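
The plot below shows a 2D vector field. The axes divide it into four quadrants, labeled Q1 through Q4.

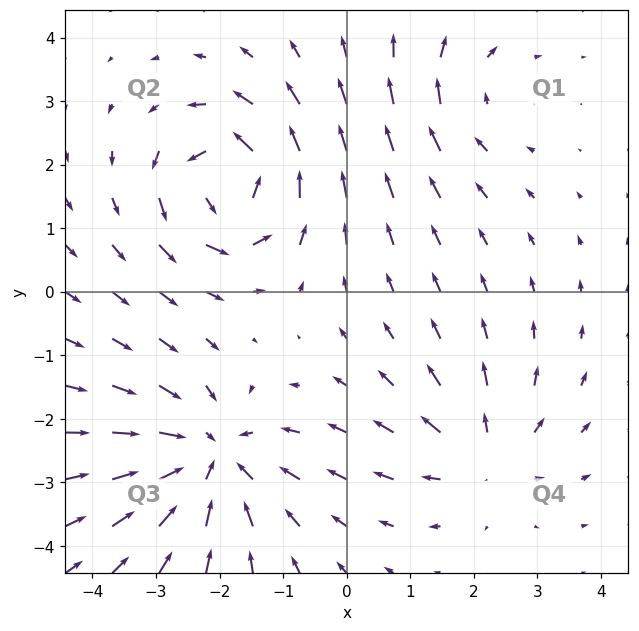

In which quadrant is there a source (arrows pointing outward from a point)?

Q4

The source sits at approximately (2.2, -2.6), which lies in quadrant Q4. The divergence there is about +3, positive as expected for a source.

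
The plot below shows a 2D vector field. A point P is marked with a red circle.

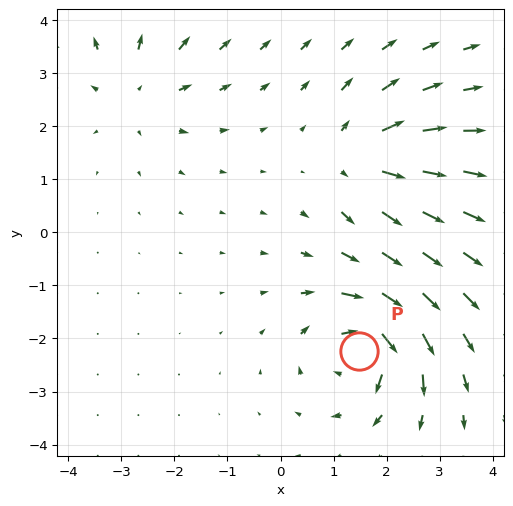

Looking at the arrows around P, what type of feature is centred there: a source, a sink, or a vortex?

vortex

At P (1.5, -2.2) the arrows circulate clockwise. Divergence ≈0, curl about -6 — near-zero divergence with nonzero curl is a vortex.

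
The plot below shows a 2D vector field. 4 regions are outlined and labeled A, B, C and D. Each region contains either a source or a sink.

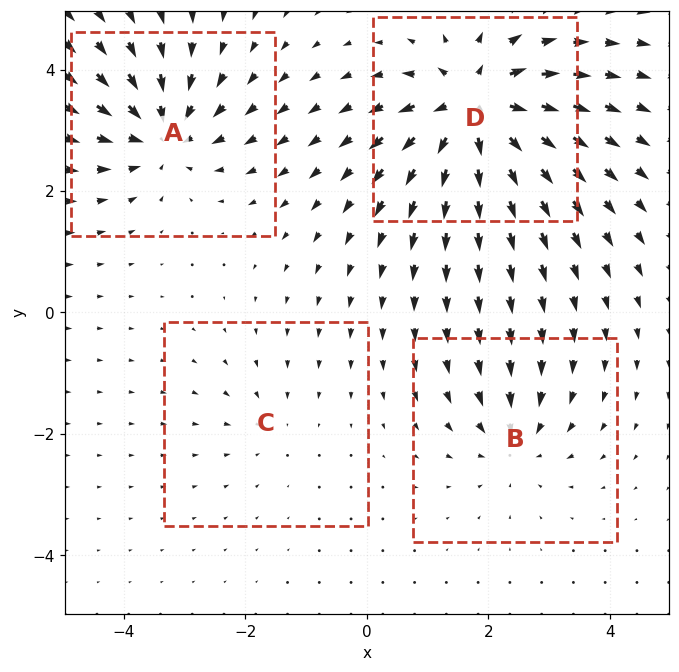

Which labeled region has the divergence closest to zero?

C

Divergence at each region's feature centre — A: about -6, B: about -4, C: about -2, D: about +9. Region C is closest to zero.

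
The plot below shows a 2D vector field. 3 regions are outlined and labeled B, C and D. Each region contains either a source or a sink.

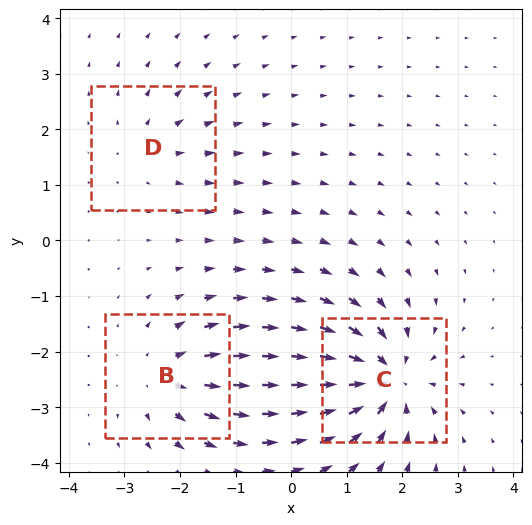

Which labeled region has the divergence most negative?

C

Divergence at each region's feature centre — B: about +4, C: about -6, D: about +2. Region C is most negative.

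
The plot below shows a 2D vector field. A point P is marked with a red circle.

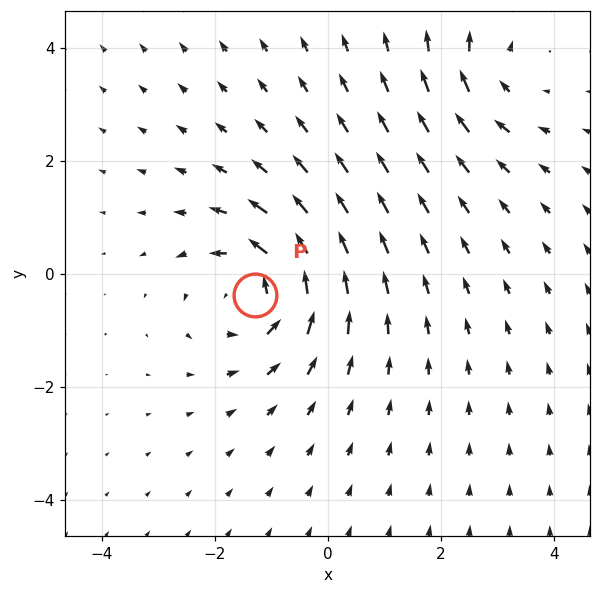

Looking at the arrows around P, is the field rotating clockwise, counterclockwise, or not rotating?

counterclockwise

Near P at (-1.3, -0.4) the arrows circulate counterclockwise. The curl (z-component) there is about +5; positive curl means counterclockwise rotation.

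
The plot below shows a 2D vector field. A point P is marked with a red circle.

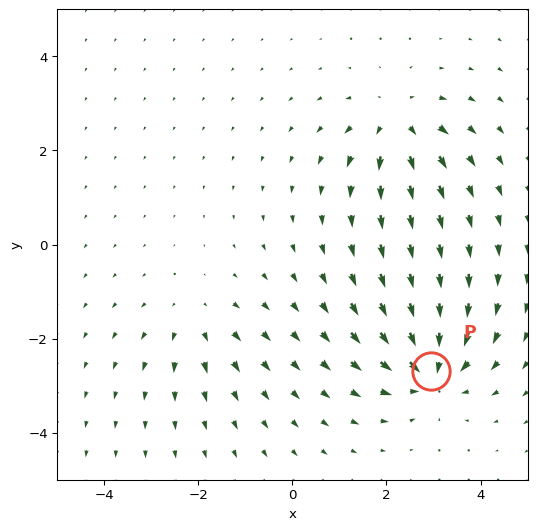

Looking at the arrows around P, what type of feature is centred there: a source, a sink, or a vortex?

sink

At P (2.9, -2.7) the arrows converge inward. Divergence about -7, curl ≈0 — negative divergence with near-zero curl is a sink.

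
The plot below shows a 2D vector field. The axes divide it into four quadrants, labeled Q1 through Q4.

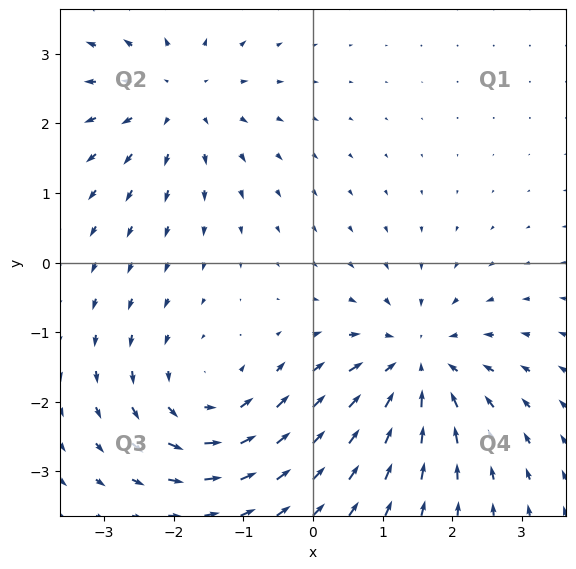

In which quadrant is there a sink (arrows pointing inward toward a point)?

The sink sits at approximately (1.5, -1.5), which lies in quadrant Q4. The divergence there is about -4, negative as expected for a sink.

Q4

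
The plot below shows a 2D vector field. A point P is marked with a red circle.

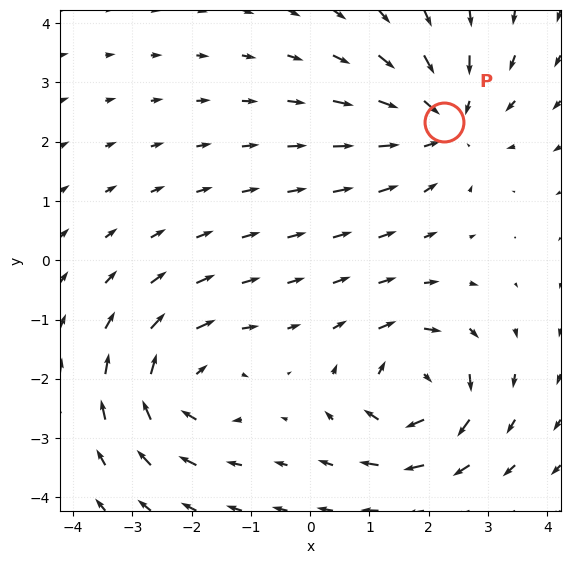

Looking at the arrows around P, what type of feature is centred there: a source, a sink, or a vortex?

sink

At P (2.3, 2.3) the arrows converge inward. Divergence about -5, curl ≈0 — negative divergence with near-zero curl is a sink.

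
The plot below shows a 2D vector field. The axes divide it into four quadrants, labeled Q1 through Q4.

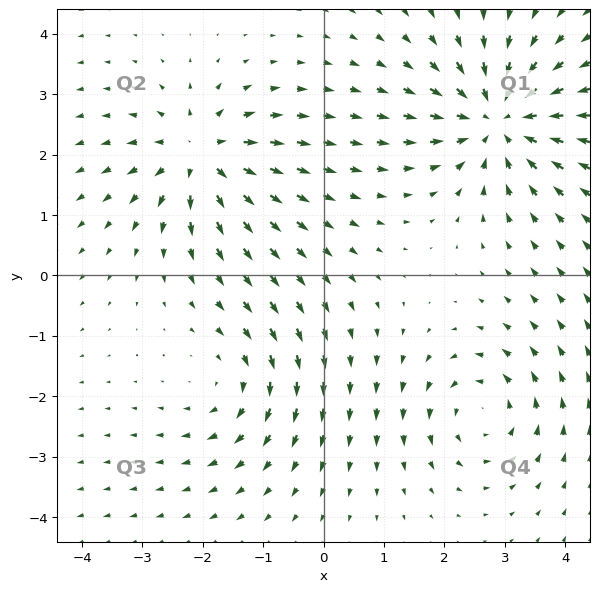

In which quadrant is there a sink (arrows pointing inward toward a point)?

The sink sits at approximately (2.9, 2.6), which lies in quadrant Q1. The divergence there is about -5, negative as expected for a sink.

Q1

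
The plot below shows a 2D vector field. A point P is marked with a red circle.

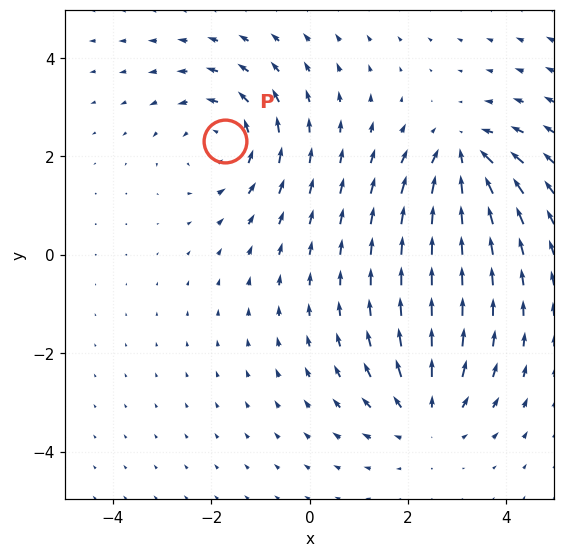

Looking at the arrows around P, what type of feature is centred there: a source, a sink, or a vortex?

At P (-1.7, 2.3) the arrows circulate counterclockwise. Divergence ≈0, curl about +4 — near-zero divergence with nonzero curl is a vortex.

vortex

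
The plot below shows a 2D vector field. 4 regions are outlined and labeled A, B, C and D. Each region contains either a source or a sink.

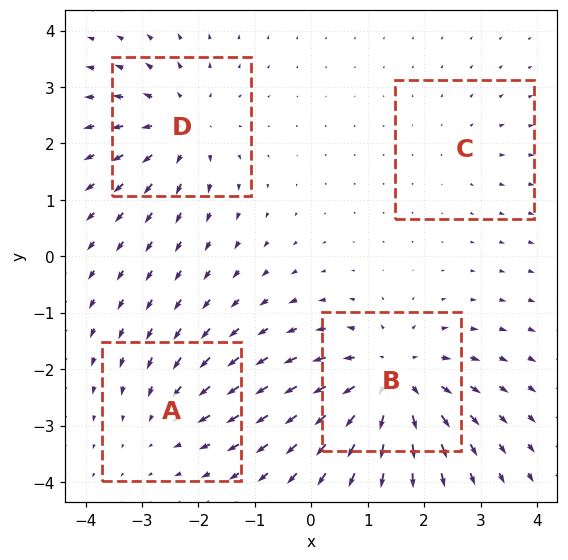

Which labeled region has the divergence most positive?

B

Divergence at each region's feature centre — A: about -3, B: about +6, C: about +2, D: about +5. Region B is most positive.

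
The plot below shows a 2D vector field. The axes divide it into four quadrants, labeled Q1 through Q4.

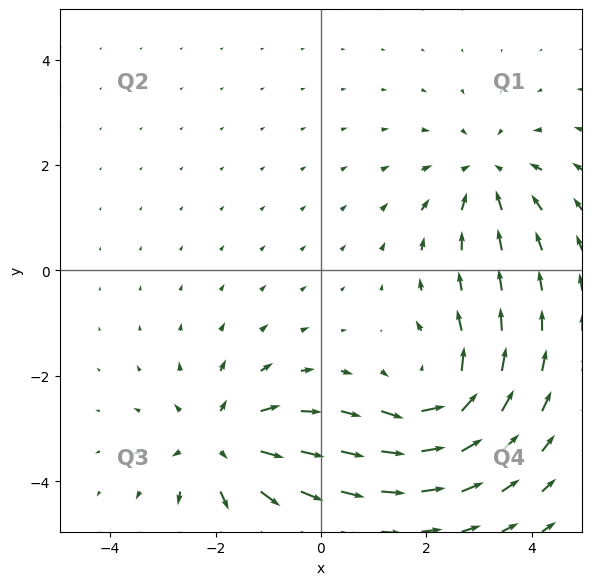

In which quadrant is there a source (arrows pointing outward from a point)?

The source sits at approximately (-1.9, -3.3), which lies in quadrant Q3. The divergence there is about +5, positive as expected for a source.

Q3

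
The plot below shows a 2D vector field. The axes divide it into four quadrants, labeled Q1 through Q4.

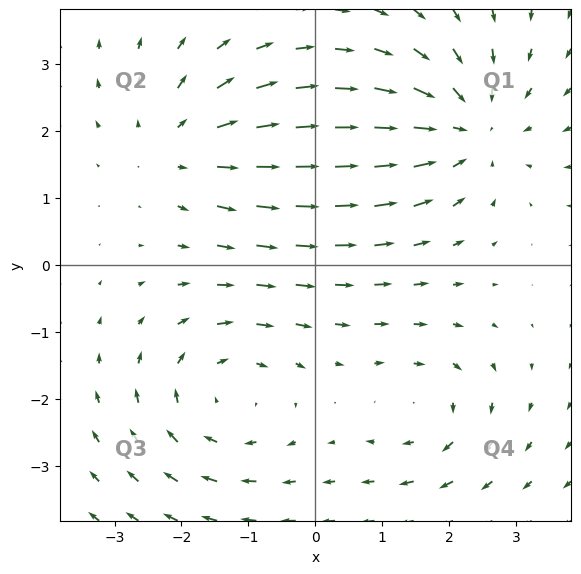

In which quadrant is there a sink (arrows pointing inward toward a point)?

The sink sits at approximately (2.3, 2.0), which lies in quadrant Q1. The divergence there is about -4, negative as expected for a sink.

Q1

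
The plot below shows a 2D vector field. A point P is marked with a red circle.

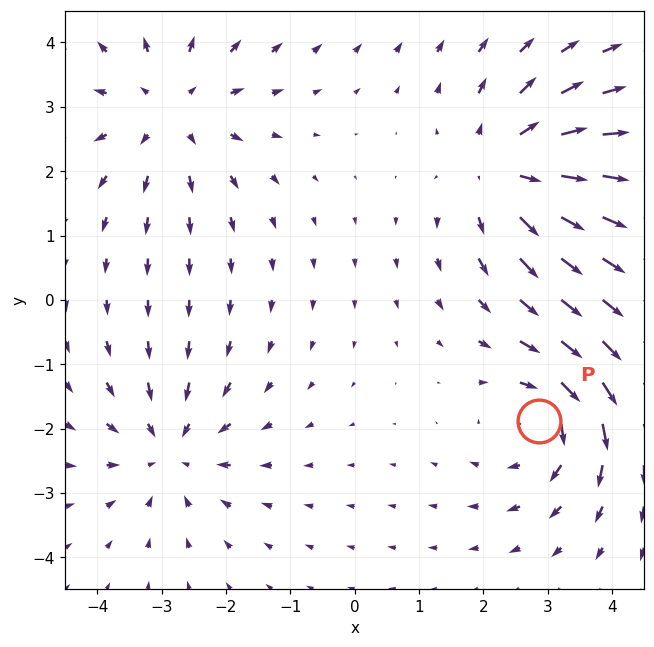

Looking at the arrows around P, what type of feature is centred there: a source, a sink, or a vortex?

At P (2.9, -1.9) the arrows circulate clockwise. Divergence ≈0, curl about -5 — near-zero divergence with nonzero curl is a vortex.

vortex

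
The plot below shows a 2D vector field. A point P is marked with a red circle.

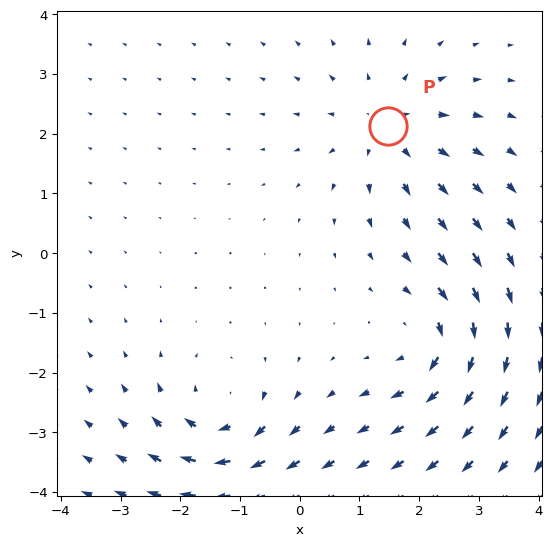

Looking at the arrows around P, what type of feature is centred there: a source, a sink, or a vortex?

At P (1.5, 2.1) the arrows spread outward. Divergence about +4, curl ≈0 — positive divergence with near-zero curl is a source.

source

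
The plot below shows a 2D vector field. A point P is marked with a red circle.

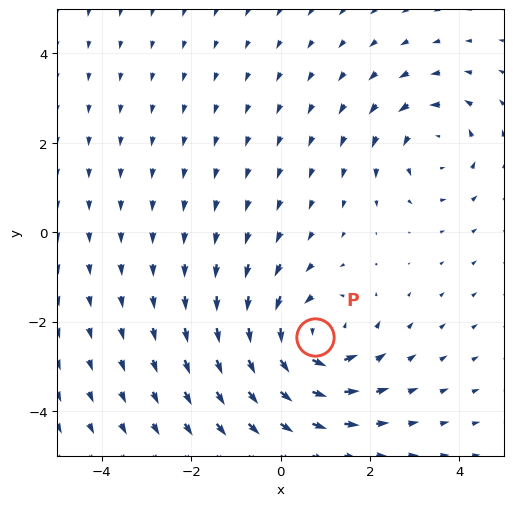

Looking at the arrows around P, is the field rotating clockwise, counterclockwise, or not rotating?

counterclockwise

Near P at (0.8, -2.3) the arrows circulate counterclockwise. The curl (z-component) there is about +4; positive curl means counterclockwise rotation.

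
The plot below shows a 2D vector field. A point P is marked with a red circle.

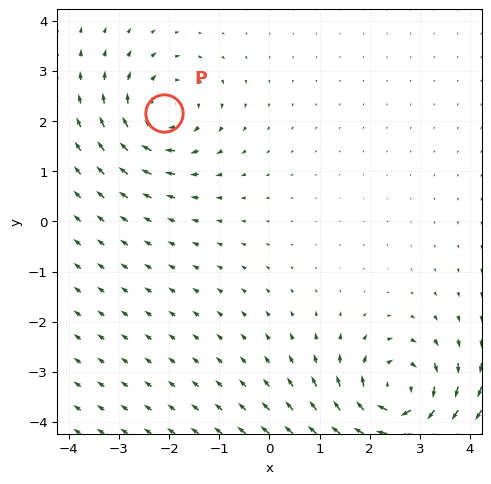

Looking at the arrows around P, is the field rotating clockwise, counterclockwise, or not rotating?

Near P at (-2.1, 2.2) the arrows circulate clockwise. The curl (z-component) there is about -4; negative curl means clockwise rotation.

clockwise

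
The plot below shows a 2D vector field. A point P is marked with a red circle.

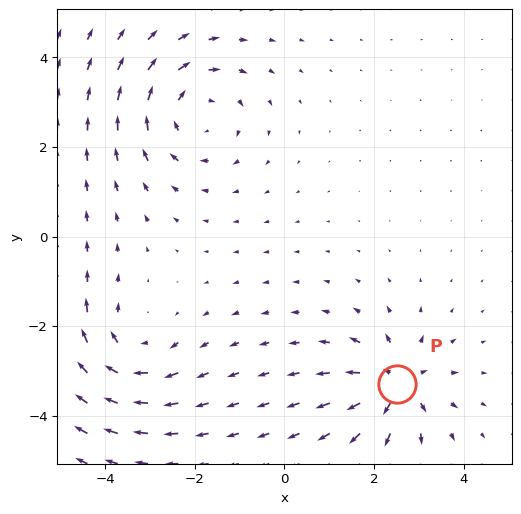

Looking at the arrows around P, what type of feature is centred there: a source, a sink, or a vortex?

source

At P (2.5, -3.3) the arrows spread outward. Divergence about +6, curl ≈0 — positive divergence with near-zero curl is a source.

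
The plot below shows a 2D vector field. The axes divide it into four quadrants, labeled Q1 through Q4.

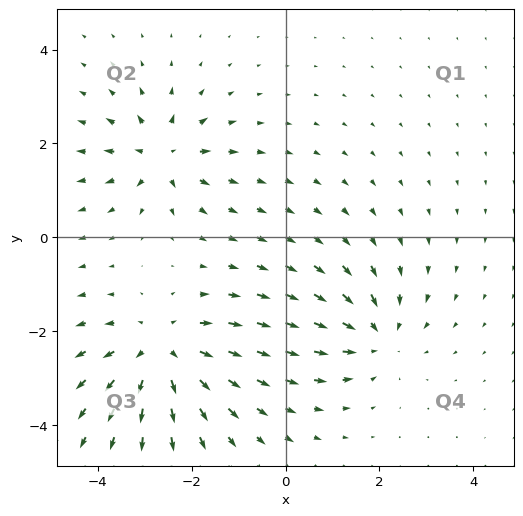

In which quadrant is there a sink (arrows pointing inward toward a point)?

Q4

The sink sits at approximately (1.9, -2.1), which lies in quadrant Q4. The divergence there is about -4, negative as expected for a sink.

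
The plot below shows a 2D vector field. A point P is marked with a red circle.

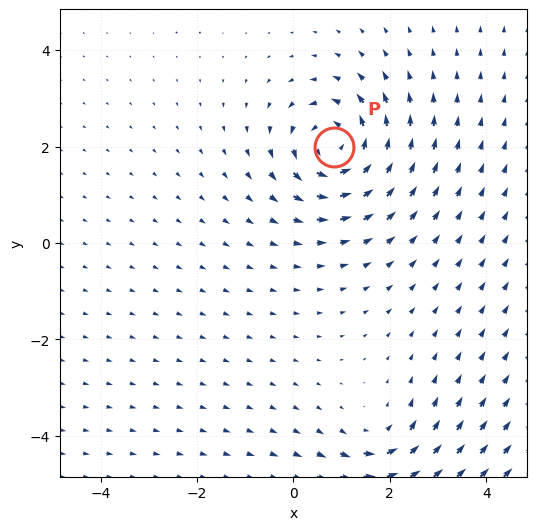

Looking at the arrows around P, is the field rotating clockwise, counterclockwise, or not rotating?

Near P at (0.9, 2.0) the arrows circulate counterclockwise. The curl (z-component) there is about +6; positive curl means counterclockwise rotation.

counterclockwise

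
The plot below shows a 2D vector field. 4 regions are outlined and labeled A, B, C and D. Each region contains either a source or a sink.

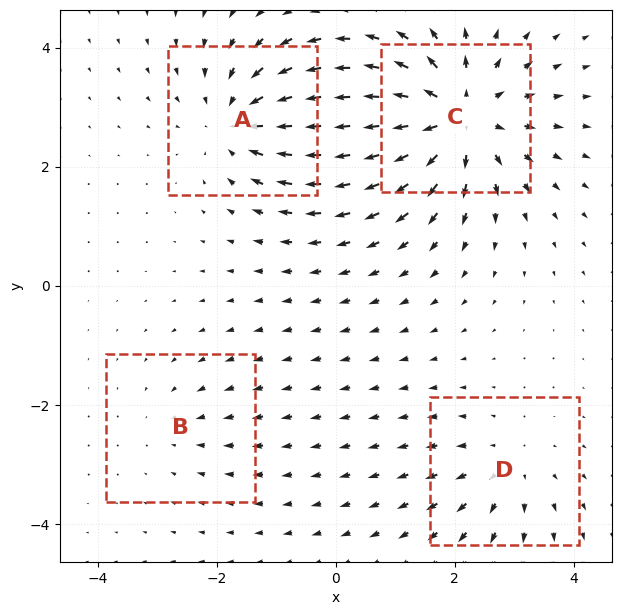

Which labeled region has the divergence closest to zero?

B

Divergence at each region's feature centre — A: about -5, B: about -2, C: about +7, D: about +3. Region B is closest to zero.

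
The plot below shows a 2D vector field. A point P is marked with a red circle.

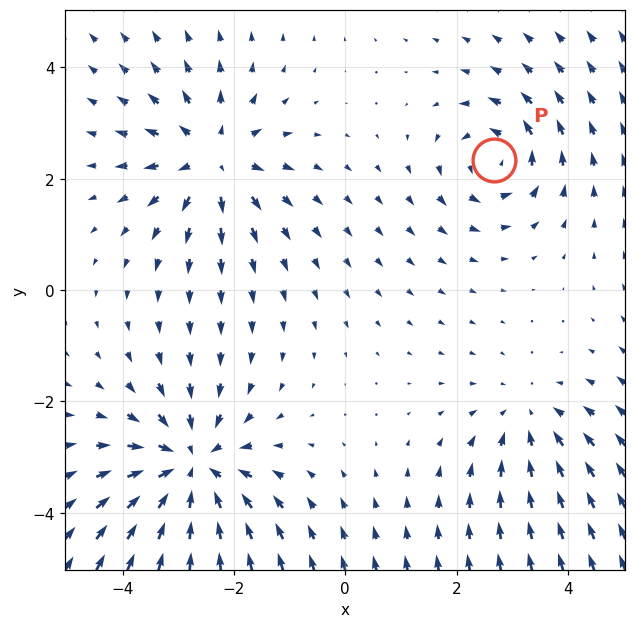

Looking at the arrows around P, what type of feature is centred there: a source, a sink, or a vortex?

vortex

At P (2.7, 2.3) the arrows circulate counterclockwise. Divergence ≈0, curl about +4 — near-zero divergence with nonzero curl is a vortex.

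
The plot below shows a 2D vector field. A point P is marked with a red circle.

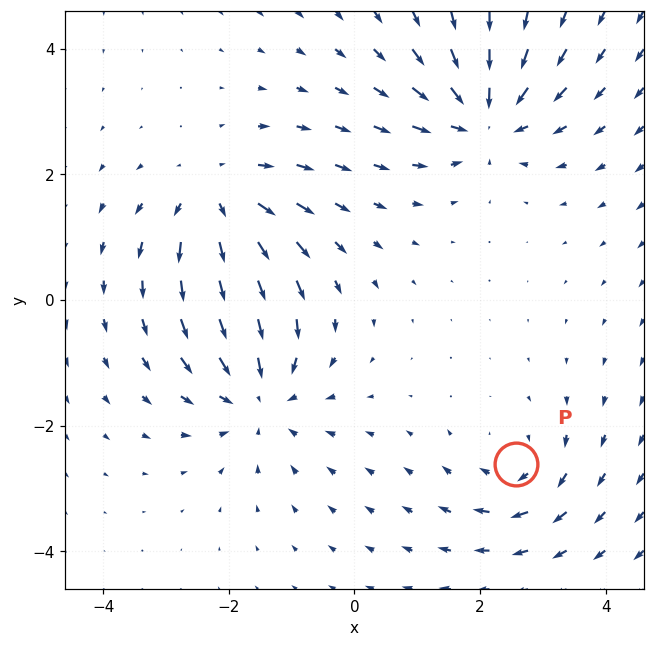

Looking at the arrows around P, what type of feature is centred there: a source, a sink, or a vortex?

vortex

At P (2.6, -2.6) the arrows circulate clockwise. Divergence ≈0, curl about -4 — near-zero divergence with nonzero curl is a vortex.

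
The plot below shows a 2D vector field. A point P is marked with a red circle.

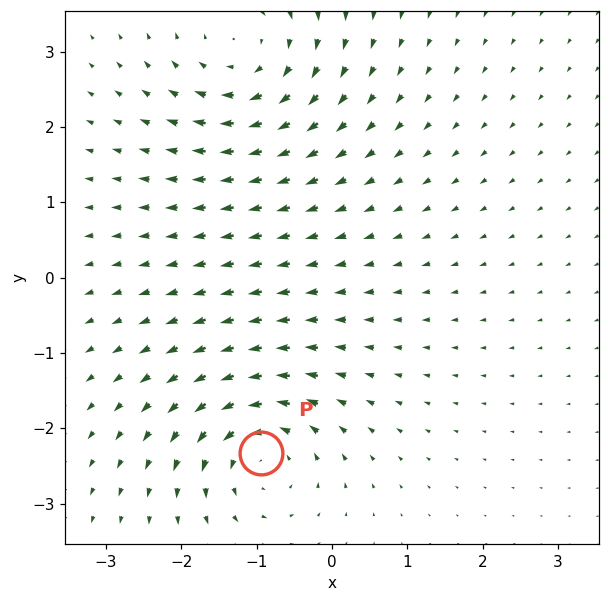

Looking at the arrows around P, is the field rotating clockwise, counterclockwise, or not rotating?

Near P at (-0.9, -2.3) the arrows circulate counterclockwise. The curl (z-component) there is about +4; positive curl means counterclockwise rotation.

counterclockwise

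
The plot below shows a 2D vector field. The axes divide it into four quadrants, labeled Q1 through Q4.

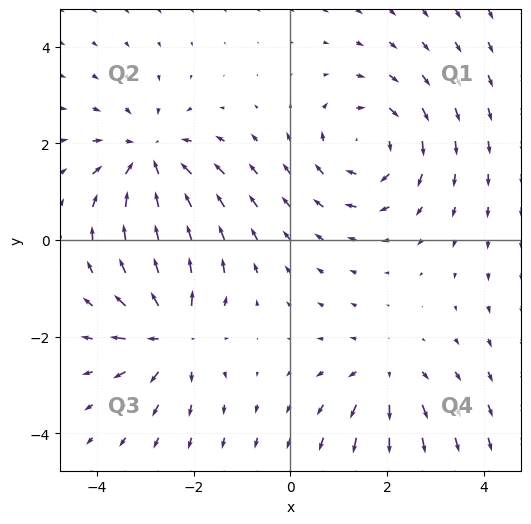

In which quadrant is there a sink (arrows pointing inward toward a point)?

Q2

The sink sits at approximately (-2.9, 1.7), which lies in quadrant Q2. The divergence there is about -4, negative as expected for a sink.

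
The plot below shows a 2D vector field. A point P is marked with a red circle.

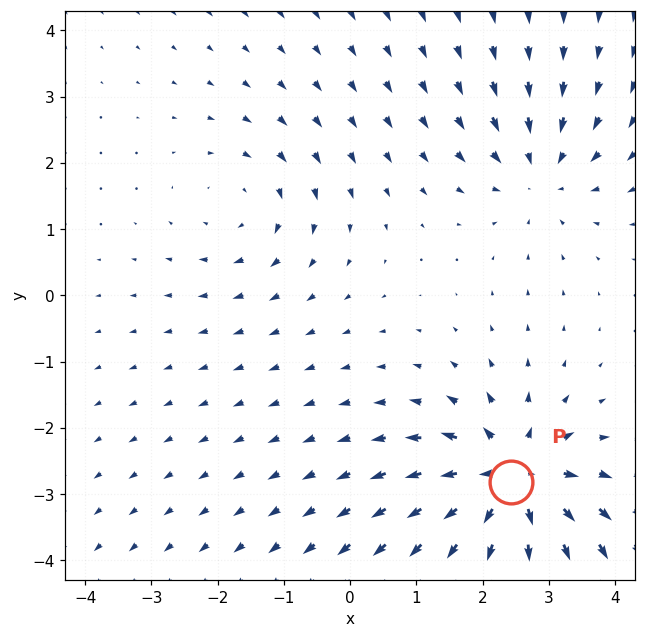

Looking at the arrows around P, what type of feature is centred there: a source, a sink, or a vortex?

source

At P (2.4, -2.8) the arrows spread outward. Divergence about +7, curl ≈0 — positive divergence with near-zero curl is a source.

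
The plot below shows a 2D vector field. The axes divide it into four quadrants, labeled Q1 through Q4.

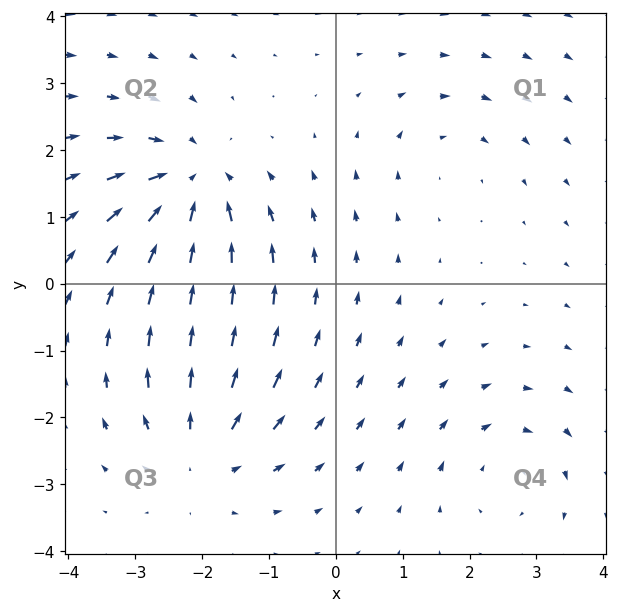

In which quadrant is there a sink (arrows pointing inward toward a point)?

The sink sits at approximately (-2.2, 1.5), which lies in quadrant Q2. The divergence there is about -6, negative as expected for a sink.

Q2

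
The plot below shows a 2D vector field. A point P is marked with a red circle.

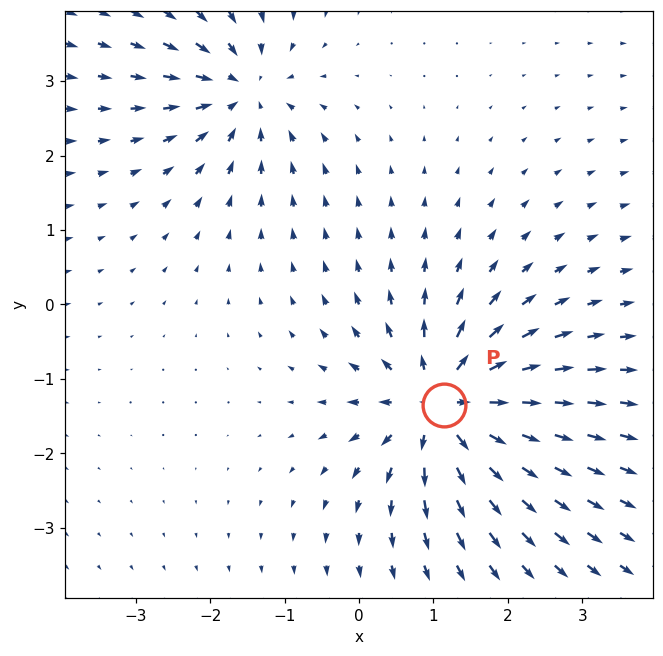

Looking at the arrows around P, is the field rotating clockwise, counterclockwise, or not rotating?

not rotating

Near P at (1.1, -1.3) the arrows show no circulation. The curl there is ≈0.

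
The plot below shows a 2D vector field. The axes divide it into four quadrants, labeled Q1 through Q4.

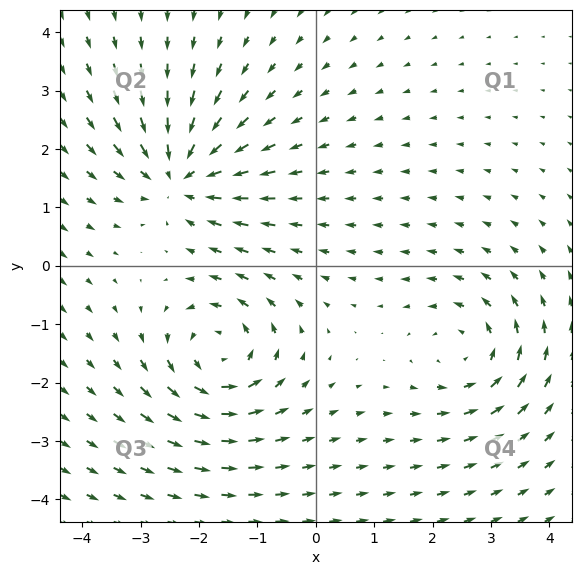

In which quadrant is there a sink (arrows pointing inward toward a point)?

The sink sits at approximately (-2.3, 1.6), which lies in quadrant Q2. The divergence there is about -5, negative as expected for a sink.

Q2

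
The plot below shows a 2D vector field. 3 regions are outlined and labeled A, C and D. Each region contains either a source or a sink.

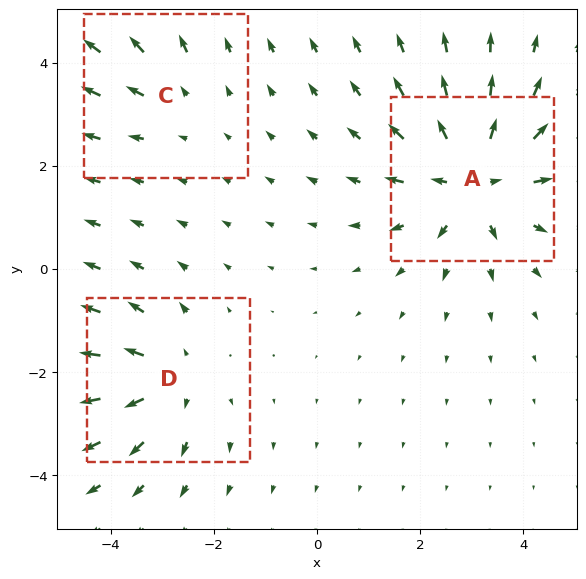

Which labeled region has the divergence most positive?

Divergence at each region's feature centre — A: about +5, C: about +2, D: about +3. Region A is most positive.

A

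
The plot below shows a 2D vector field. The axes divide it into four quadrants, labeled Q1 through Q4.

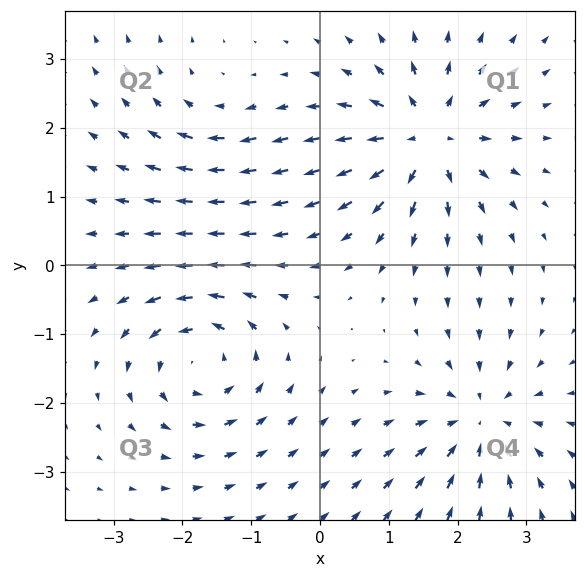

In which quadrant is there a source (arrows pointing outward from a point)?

The source sits at approximately (1.6, 1.9), which lies in quadrant Q1. The divergence there is about +7, positive as expected for a source.

Q1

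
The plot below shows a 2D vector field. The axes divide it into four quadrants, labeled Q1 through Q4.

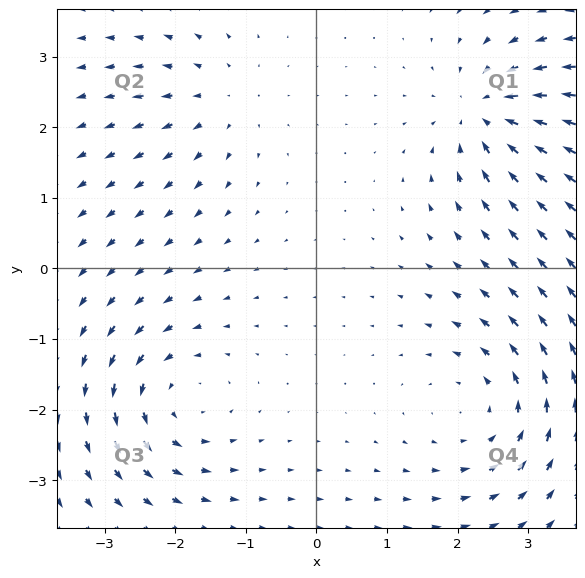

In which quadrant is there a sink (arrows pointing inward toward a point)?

The sink sits at approximately (2.4, 2.2), which lies in quadrant Q1. The divergence there is about -5, negative as expected for a sink.

Q1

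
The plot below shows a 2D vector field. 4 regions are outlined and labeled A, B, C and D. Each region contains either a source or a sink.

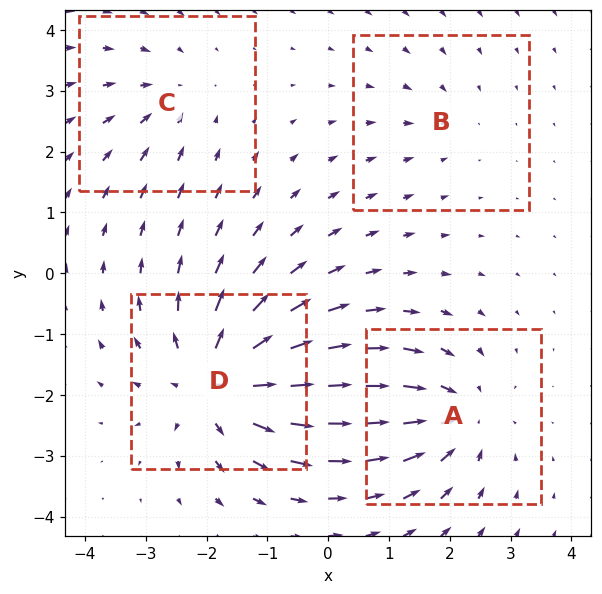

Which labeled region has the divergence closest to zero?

B

Divergence at each region's feature centre — A: about -5, B: about -2, C: about -3, D: about +7. Region B is closest to zero.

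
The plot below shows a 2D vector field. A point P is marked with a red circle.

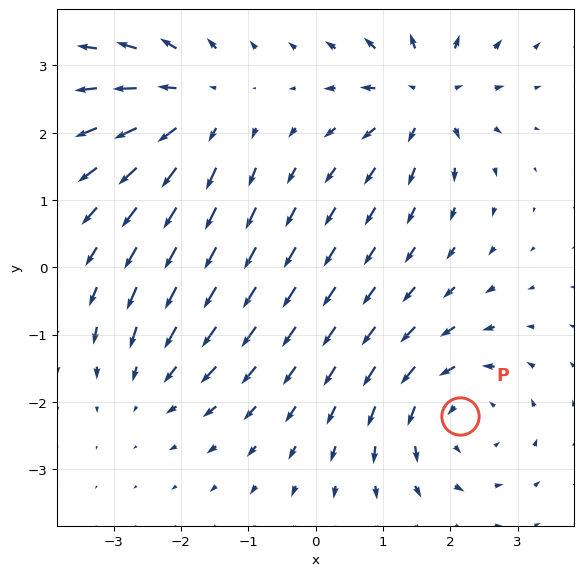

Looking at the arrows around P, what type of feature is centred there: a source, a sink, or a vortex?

At P (2.1, -2.2) the arrows circulate counterclockwise. Divergence ≈0, curl about +4 — near-zero divergence with nonzero curl is a vortex.

vortex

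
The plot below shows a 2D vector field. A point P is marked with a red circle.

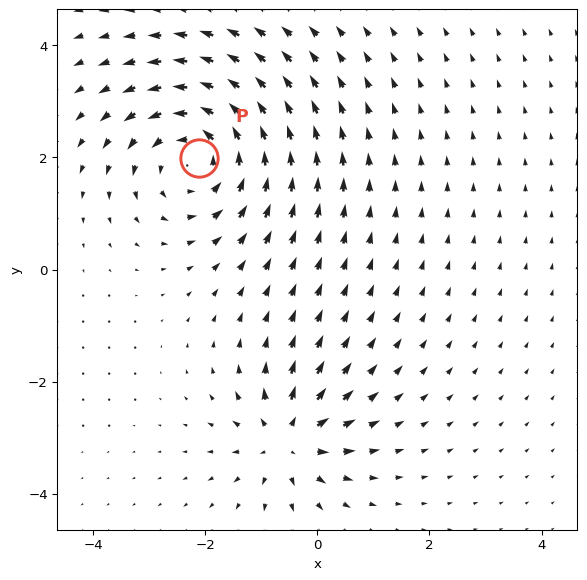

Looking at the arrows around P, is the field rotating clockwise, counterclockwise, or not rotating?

counterclockwise

Near P at (-2.1, 2.0) the arrows circulate counterclockwise. The curl (z-component) there is about +4; positive curl means counterclockwise rotation.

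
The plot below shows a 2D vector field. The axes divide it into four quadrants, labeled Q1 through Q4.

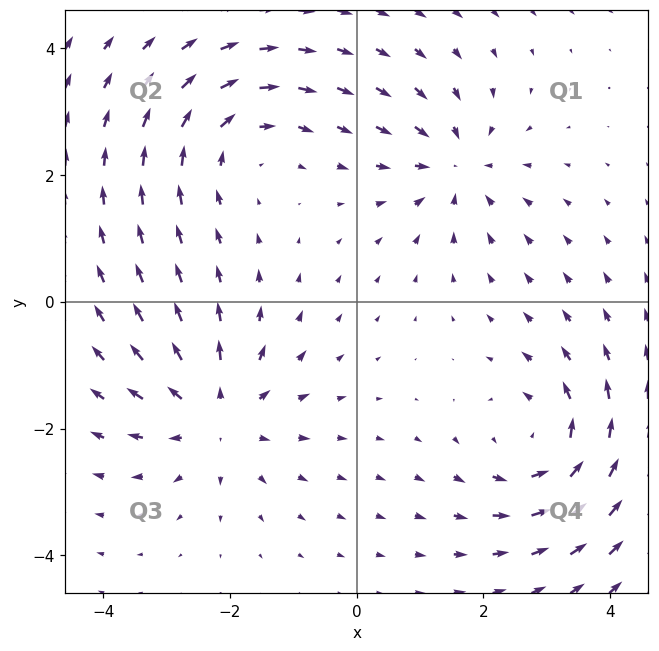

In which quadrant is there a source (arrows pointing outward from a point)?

Q3

The source sits at approximately (-2.2, -1.8), which lies in quadrant Q3. The divergence there is about +4, positive as expected for a source.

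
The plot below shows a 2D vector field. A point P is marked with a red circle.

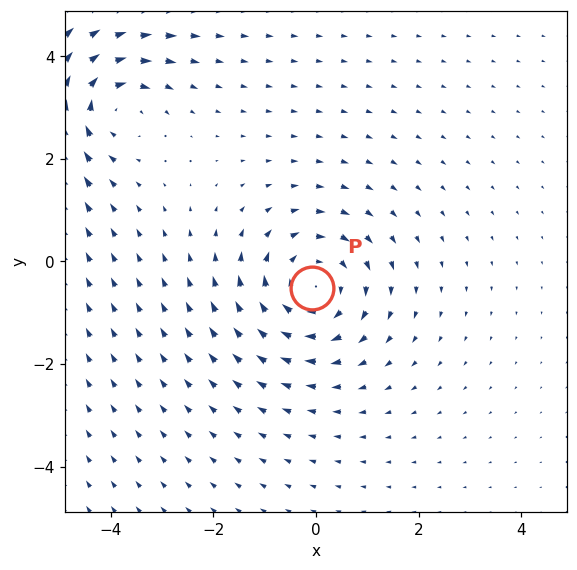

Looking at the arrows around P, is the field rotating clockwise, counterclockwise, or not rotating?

Near P at (-0.1, -0.5) the arrows circulate clockwise. The curl (z-component) there is about -3; negative curl means clockwise rotation.

clockwise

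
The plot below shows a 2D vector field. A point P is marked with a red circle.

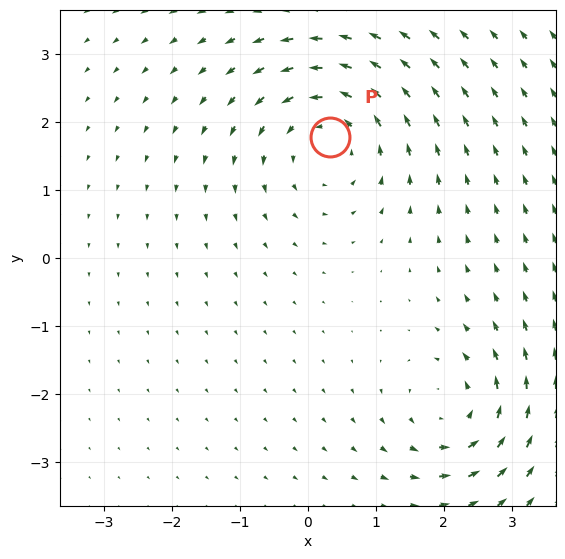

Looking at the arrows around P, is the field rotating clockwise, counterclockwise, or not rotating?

Near P at (0.3, 1.8) the arrows circulate counterclockwise. The curl (z-component) there is about +4; positive curl means counterclockwise rotation.

counterclockwise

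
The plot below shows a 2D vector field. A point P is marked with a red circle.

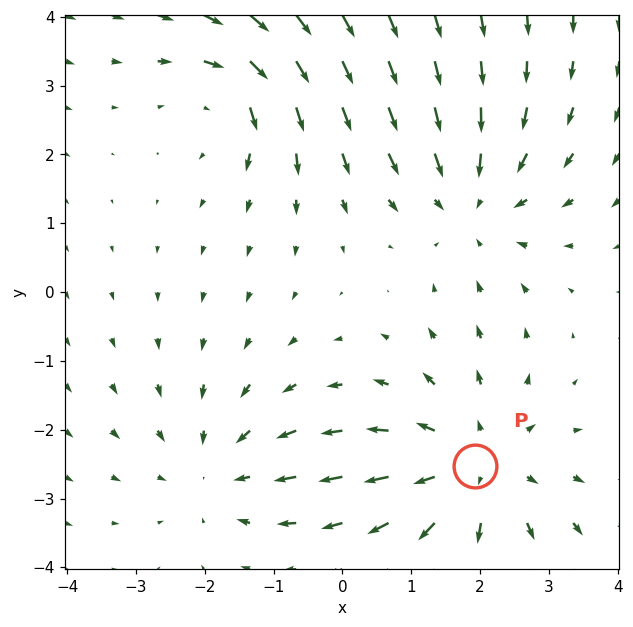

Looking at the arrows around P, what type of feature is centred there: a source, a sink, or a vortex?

At P (1.9, -2.5) the arrows spread outward. Divergence about +4, curl ≈0 — positive divergence with near-zero curl is a source.

source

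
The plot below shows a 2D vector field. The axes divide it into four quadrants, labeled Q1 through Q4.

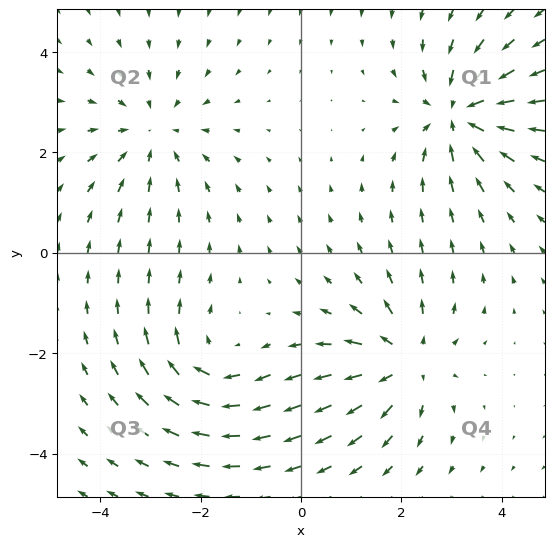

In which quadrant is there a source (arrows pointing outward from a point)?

Q4

The source sits at approximately (2.1, -2.1), which lies in quadrant Q4. The divergence there is about +5, positive as expected for a source.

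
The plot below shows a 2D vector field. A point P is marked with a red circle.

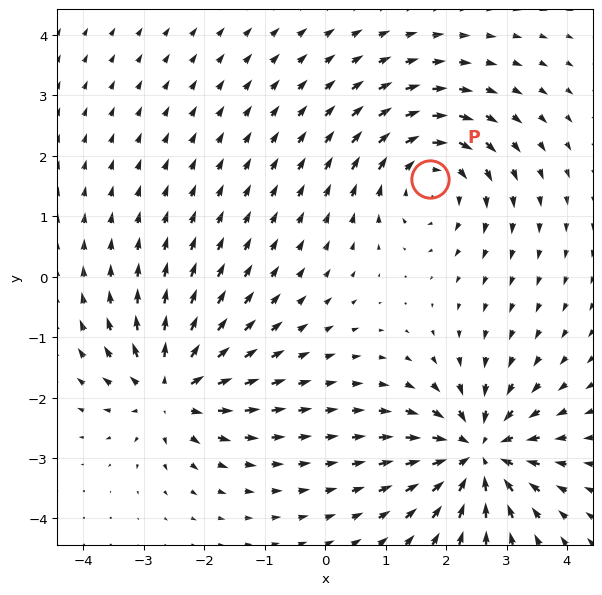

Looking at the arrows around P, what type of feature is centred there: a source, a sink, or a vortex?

vortex

At P (1.7, 1.6) the arrows circulate clockwise. Divergence ≈0, curl about -3 — near-zero divergence with nonzero curl is a vortex.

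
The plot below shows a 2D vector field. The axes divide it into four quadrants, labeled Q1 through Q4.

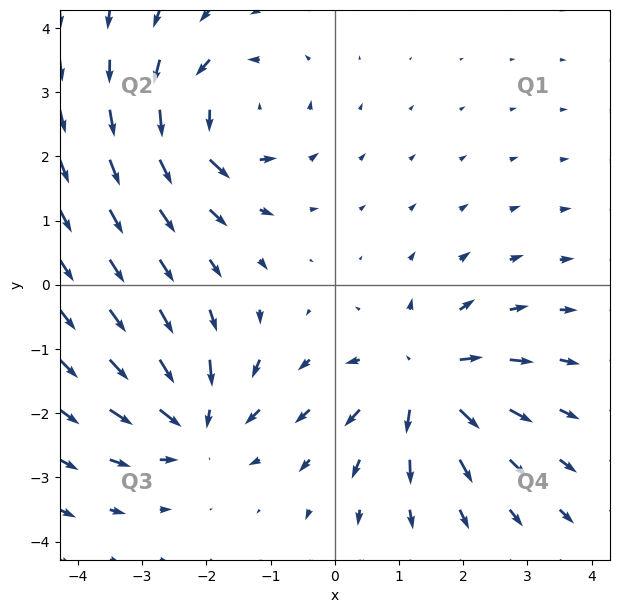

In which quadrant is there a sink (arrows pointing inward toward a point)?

Q3

The sink sits at approximately (-2.2, -2.1), which lies in quadrant Q3. The divergence there is about -4, negative as expected for a sink.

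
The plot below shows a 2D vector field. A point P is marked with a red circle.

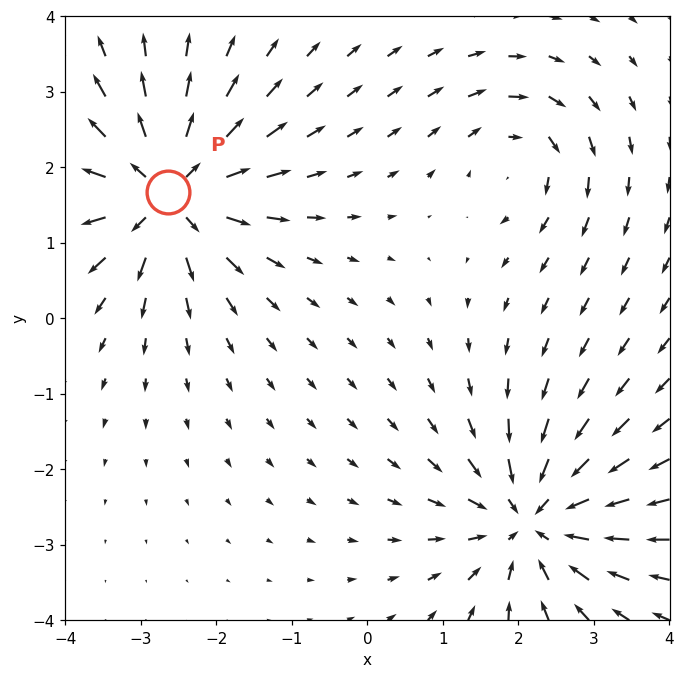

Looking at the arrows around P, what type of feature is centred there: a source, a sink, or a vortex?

At P (-2.6, 1.7) the arrows spread outward. Divergence about +6, curl ≈0 — positive divergence with near-zero curl is a source.

source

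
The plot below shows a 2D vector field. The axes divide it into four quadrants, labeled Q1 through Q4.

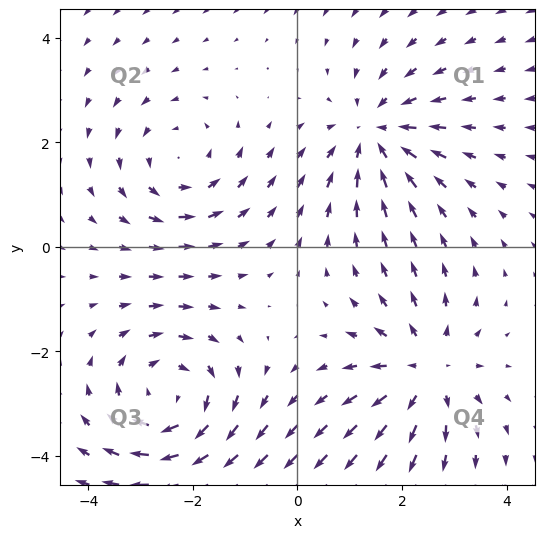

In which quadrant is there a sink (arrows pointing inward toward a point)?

The sink sits at approximately (1.5, 2.2), which lies in quadrant Q1. The divergence there is about -3, negative as expected for a sink.

Q1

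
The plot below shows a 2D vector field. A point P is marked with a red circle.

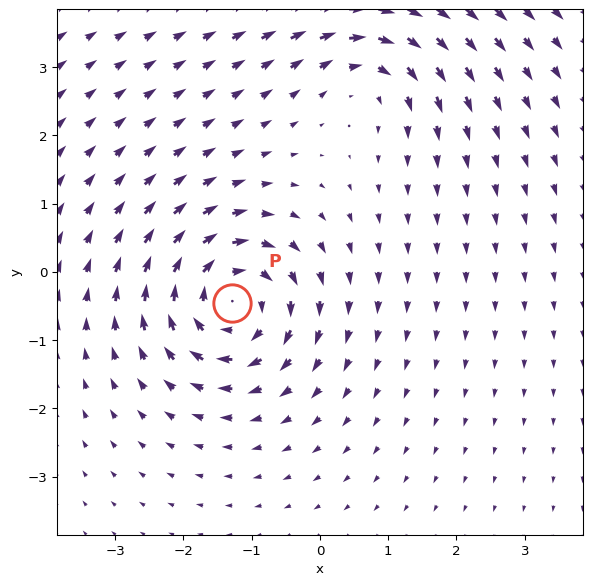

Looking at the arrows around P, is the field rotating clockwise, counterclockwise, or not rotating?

clockwise

Near P at (-1.3, -0.5) the arrows circulate clockwise. The curl (z-component) there is about -5; negative curl means clockwise rotation.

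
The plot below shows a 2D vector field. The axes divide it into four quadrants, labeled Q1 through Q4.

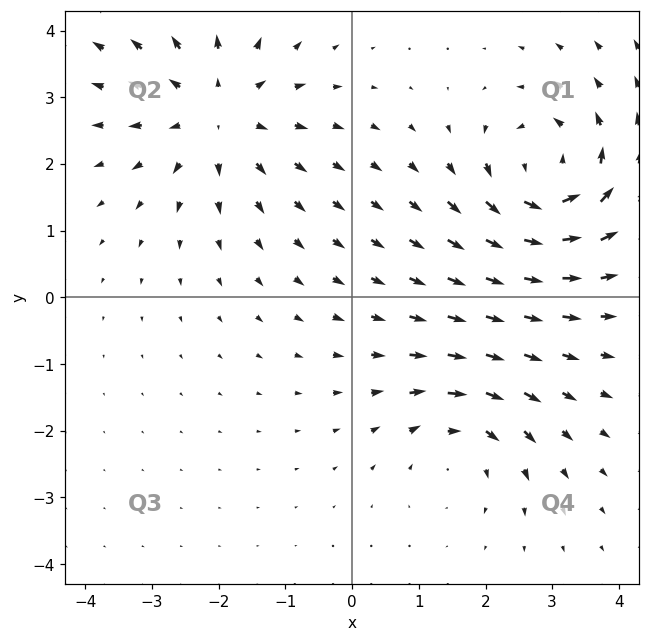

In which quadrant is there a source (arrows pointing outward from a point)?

The source sits at approximately (-2.0, 2.8), which lies in quadrant Q2. The divergence there is about +4, positive as expected for a source.

Q2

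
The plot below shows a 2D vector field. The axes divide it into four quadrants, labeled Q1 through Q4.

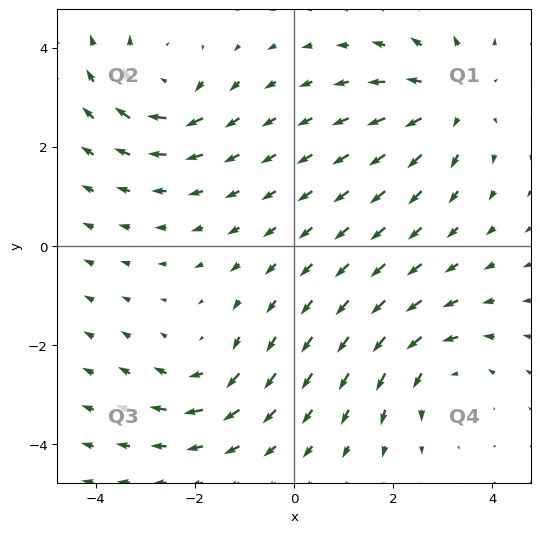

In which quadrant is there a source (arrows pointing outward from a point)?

The source sits at approximately (3.1, 2.9), which lies in quadrant Q1. The divergence there is about +4, positive as expected for a source.

Q1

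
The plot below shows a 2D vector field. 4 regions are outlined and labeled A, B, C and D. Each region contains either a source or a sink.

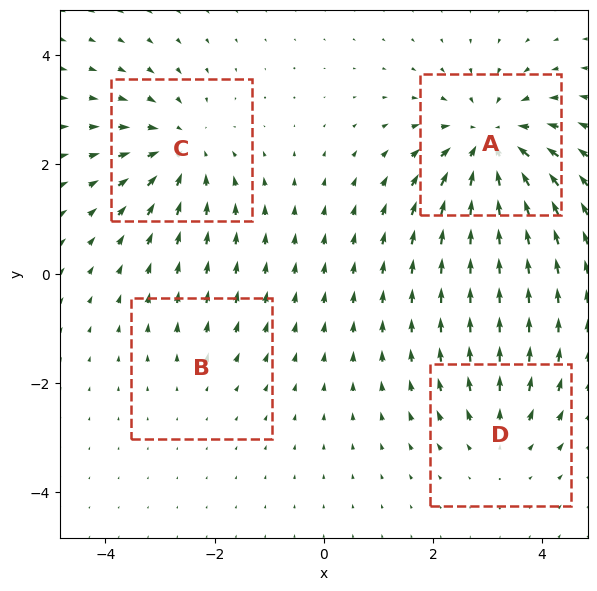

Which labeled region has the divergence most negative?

A

Divergence at each region's feature centre — A: about -6, B: about +2, C: about -5, D: about +3. Region A is most negative.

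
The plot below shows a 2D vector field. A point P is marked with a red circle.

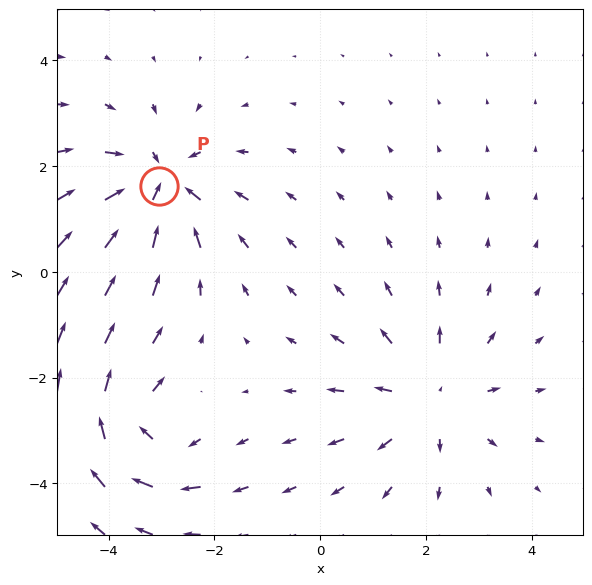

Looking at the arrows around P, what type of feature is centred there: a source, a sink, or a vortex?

sink

At P (-3.0, 1.6) the arrows converge inward. Divergence about -5, curl ≈0 — negative divergence with near-zero curl is a sink.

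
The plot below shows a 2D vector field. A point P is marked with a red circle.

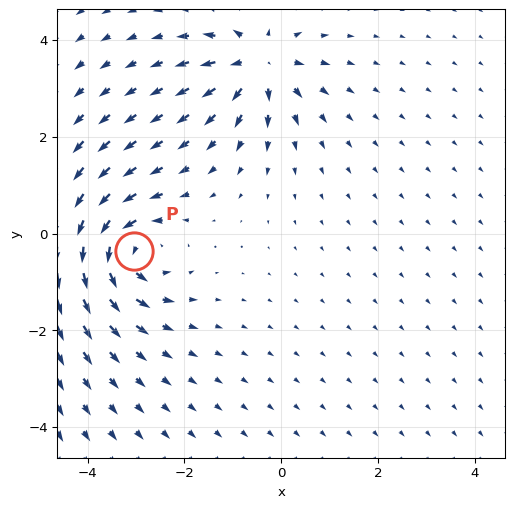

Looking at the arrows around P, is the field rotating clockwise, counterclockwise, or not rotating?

Near P at (-3.0, -0.4) the arrows circulate counterclockwise. The curl (z-component) there is about +5; positive curl means counterclockwise rotation.

counterclockwise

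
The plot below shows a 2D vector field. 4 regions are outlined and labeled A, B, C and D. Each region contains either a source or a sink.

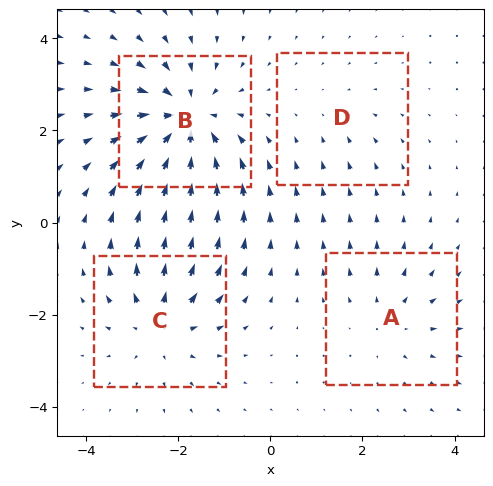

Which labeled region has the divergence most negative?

B

Divergence at each region's feature centre — A: about +3, B: about -7, C: about +5, D: about -2. Region B is most negative.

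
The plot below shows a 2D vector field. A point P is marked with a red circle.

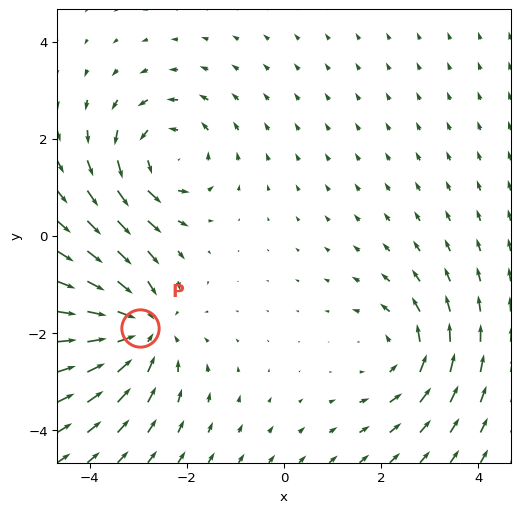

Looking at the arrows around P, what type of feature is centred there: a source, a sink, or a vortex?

sink

At P (-3.0, -1.9) the arrows converge inward. Divergence about -3, curl ≈0 — negative divergence with near-zero curl is a sink.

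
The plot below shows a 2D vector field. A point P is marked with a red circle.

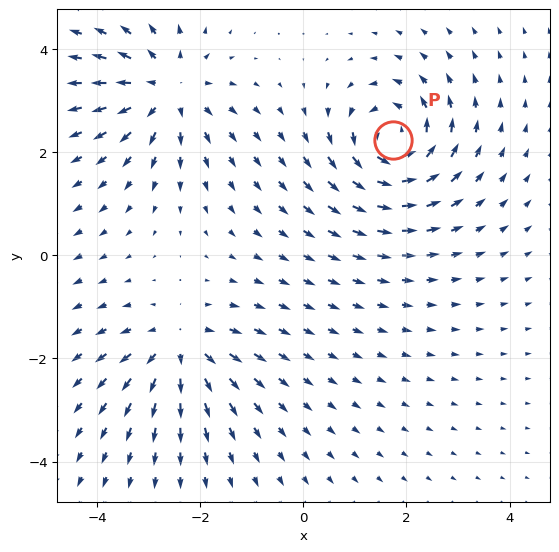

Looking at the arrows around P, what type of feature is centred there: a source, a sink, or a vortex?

vortex

At P (1.7, 2.2) the arrows circulate counterclockwise. Divergence ≈0, curl about +7 — near-zero divergence with nonzero curl is a vortex.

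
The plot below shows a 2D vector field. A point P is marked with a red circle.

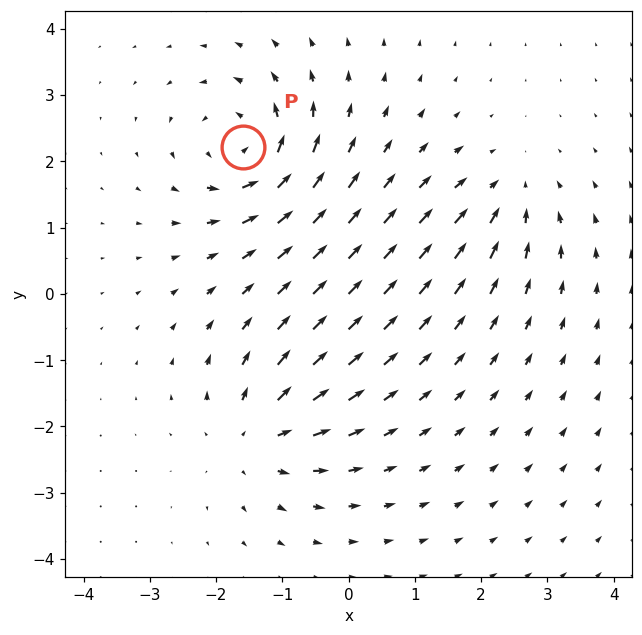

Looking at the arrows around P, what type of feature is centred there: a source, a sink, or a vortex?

At P (-1.6, 2.2) the arrows circulate counterclockwise. Divergence ≈0, curl about +6 — near-zero divergence with nonzero curl is a vortex.

vortex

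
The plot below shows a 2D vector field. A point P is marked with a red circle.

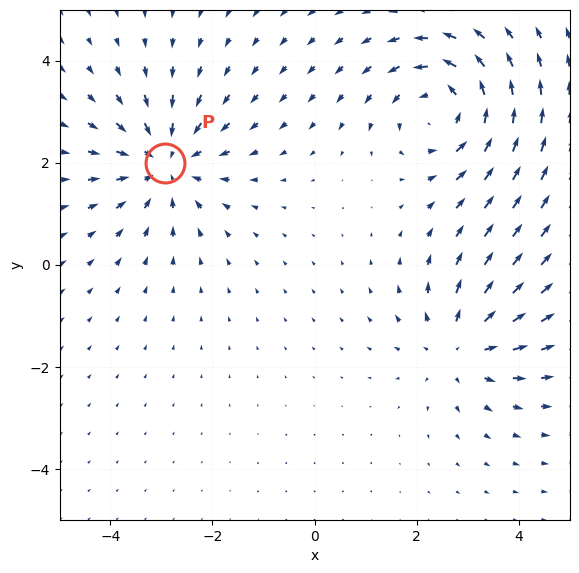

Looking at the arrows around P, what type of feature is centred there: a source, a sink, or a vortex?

At P (-2.9, 2.0) the arrows converge inward. Divergence about -4, curl ≈0 — negative divergence with near-zero curl is a sink.

sink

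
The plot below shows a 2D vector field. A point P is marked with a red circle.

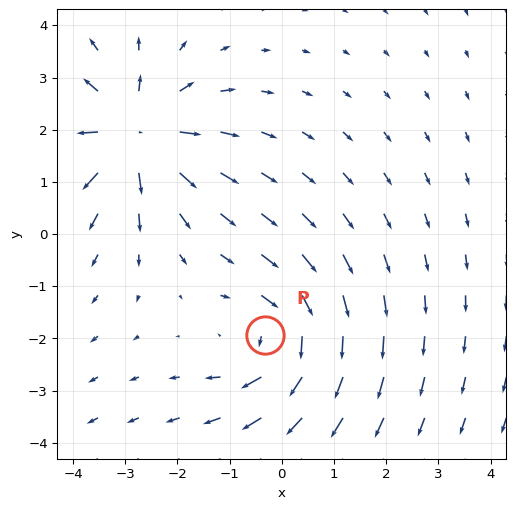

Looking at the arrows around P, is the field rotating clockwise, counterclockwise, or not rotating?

Near P at (-0.3, -1.9) the arrows circulate clockwise. The curl (z-component) there is about -4; negative curl means clockwise rotation.

clockwise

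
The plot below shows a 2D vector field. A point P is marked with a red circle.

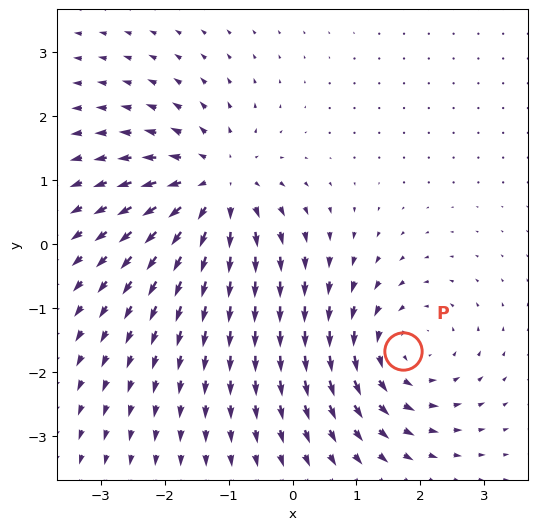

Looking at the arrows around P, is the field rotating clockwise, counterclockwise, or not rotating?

counterclockwise

Near P at (1.7, -1.7) the arrows circulate counterclockwise. The curl (z-component) there is about +4; positive curl means counterclockwise rotation.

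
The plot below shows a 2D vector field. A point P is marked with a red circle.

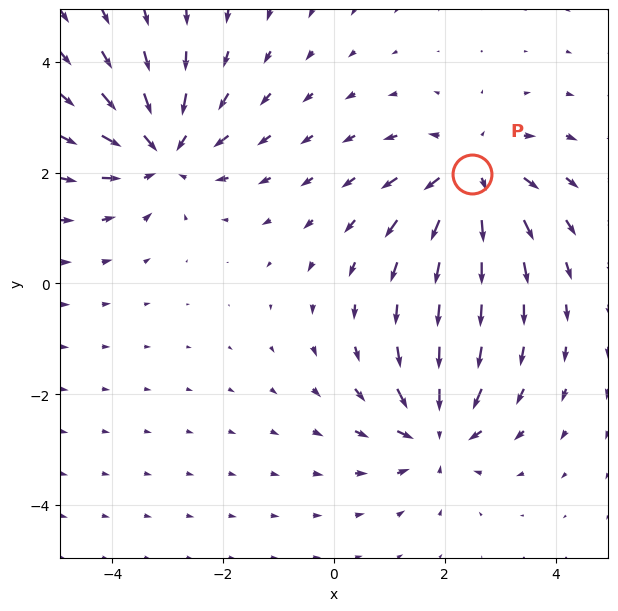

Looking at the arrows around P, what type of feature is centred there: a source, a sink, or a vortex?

At P (2.5, 2.0) the arrows spread outward. Divergence about +4, curl ≈0 — positive divergence with near-zero curl is a source.

source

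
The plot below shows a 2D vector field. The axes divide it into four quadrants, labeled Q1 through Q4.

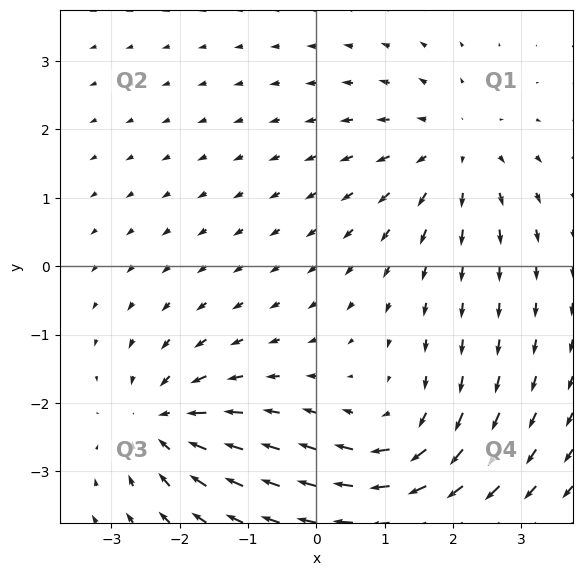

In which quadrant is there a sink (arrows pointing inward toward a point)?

Q3

The sink sits at approximately (-2.2, -2.3), which lies in quadrant Q3. The divergence there is about -6, negative as expected for a sink.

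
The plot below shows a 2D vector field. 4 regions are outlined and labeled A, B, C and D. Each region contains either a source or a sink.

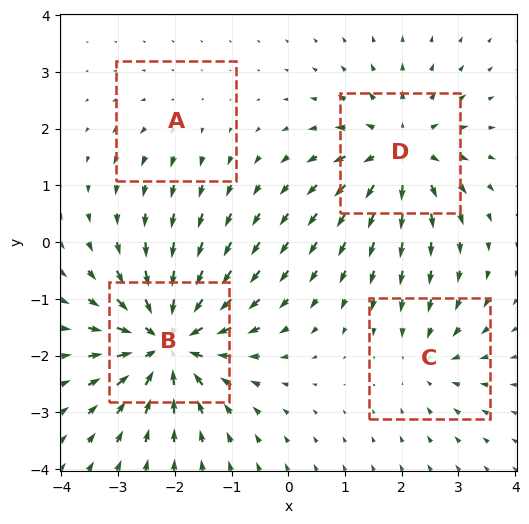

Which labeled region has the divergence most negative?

B

Divergence at each region's feature centre — A: about +2, B: about -8, C: about -3, D: about +6. Region B is most negative.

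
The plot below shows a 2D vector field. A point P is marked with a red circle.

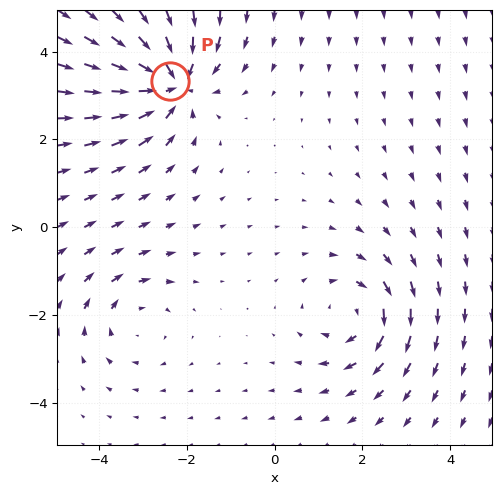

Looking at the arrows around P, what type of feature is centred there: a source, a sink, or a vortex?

sink

At P (-2.4, 3.3) the arrows converge inward. Divergence about -6, curl ≈0 — negative divergence with near-zero curl is a sink.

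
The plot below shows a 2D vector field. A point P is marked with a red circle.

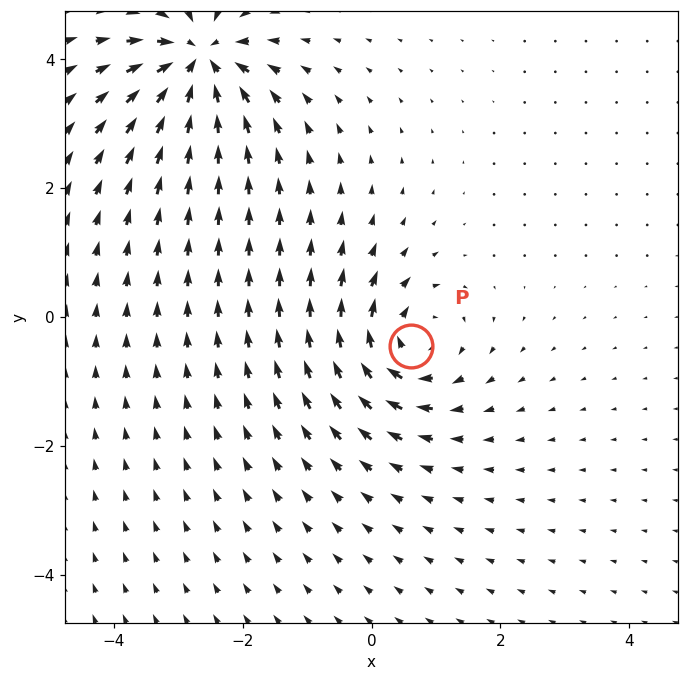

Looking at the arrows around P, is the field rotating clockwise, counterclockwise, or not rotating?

clockwise

Near P at (0.6, -0.5) the arrows circulate clockwise. The curl (z-component) there is about -5; negative curl means clockwise rotation.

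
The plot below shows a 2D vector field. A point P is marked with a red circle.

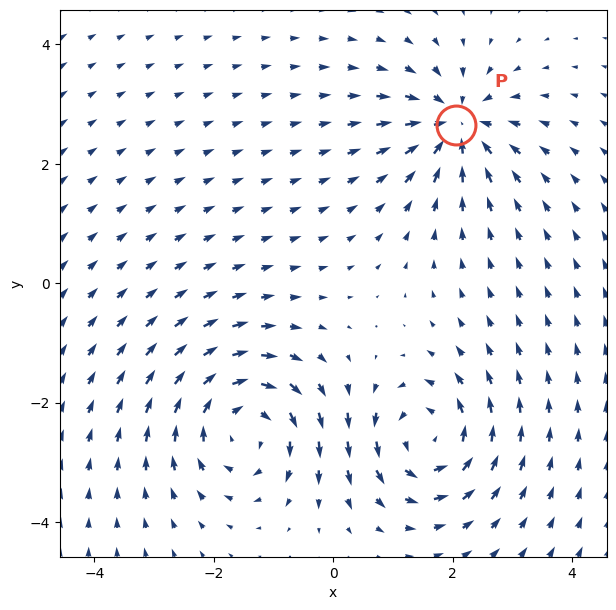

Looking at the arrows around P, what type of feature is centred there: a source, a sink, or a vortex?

sink

At P (2.1, 2.7) the arrows converge inward. Divergence about -6, curl ≈0 — negative divergence with near-zero curl is a sink.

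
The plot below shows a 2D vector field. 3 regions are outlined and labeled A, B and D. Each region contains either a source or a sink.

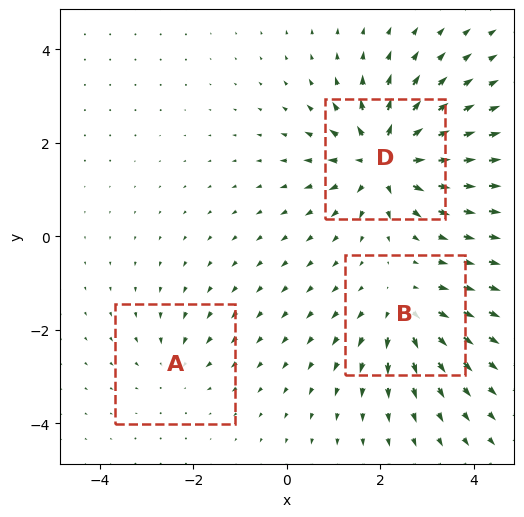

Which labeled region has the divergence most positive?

D

Divergence at each region's feature centre — A: about -2, B: about +4, D: about +6. Region D is most positive.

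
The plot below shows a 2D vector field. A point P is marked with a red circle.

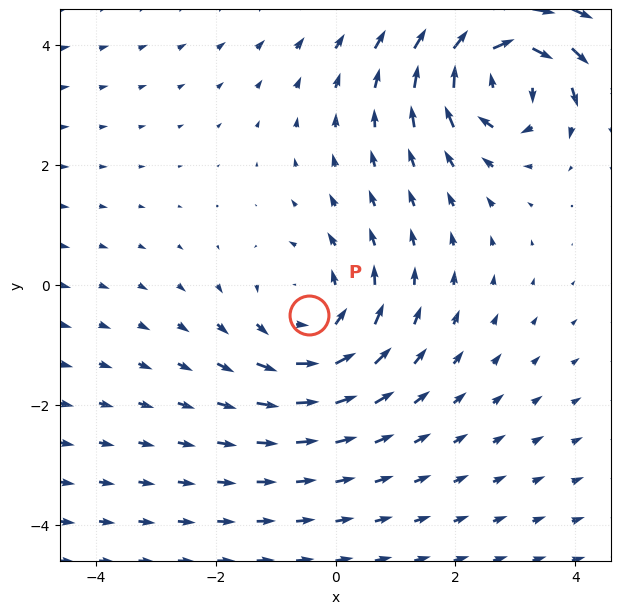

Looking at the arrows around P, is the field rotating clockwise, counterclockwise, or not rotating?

Near P at (-0.4, -0.5) the arrows circulate counterclockwise. The curl (z-component) there is about +2; positive curl means counterclockwise rotation.

counterclockwise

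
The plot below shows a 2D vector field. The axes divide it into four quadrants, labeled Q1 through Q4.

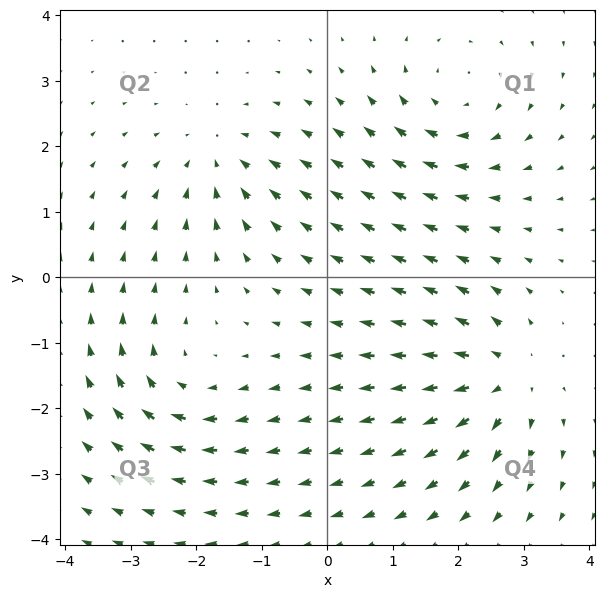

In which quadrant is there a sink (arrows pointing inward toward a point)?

The sink sits at approximately (-1.7, 1.8), which lies in quadrant Q2. The divergence there is about -4, negative as expected for a sink.

Q2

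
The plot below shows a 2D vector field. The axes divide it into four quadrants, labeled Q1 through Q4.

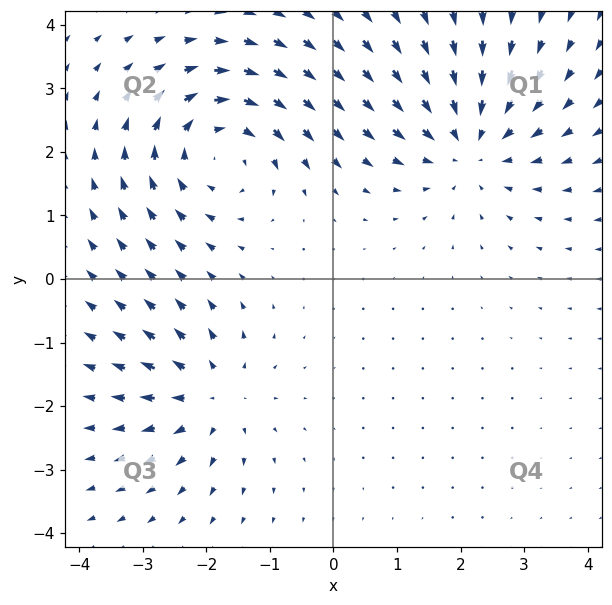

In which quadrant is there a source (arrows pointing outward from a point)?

The source sits at approximately (-1.9, -1.8), which lies in quadrant Q3. The divergence there is about +4, positive as expected for a source.

Q3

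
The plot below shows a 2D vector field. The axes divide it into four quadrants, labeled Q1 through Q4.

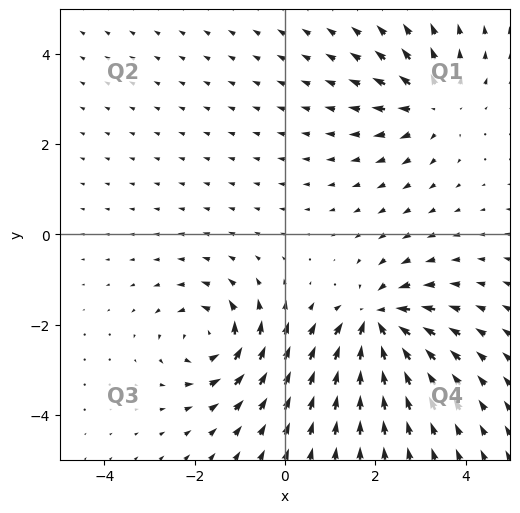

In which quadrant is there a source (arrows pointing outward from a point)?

The source sits at approximately (3.3, 2.9), which lies in quadrant Q1. The divergence there is about +3, positive as expected for a source.

Q1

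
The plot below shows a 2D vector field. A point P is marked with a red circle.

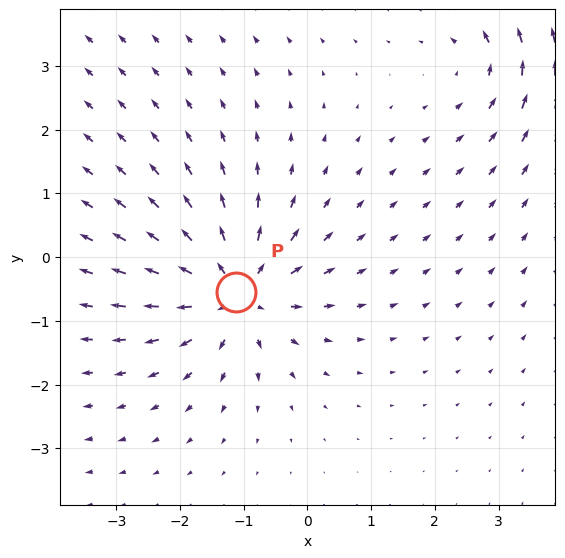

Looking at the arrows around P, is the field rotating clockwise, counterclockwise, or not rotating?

Near P at (-1.1, -0.5) the arrows show no circulation. The curl there is ≈0.

not rotating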